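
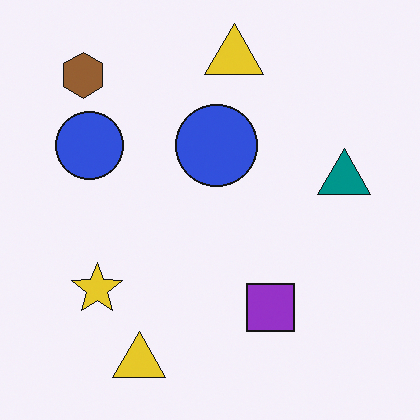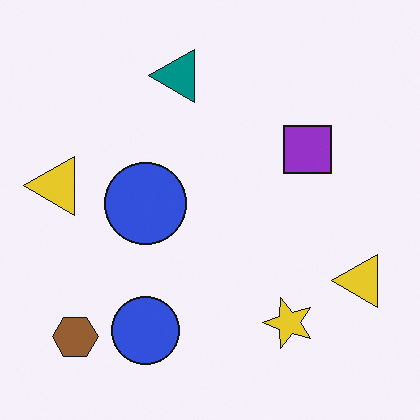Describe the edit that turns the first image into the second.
Rotated 90° counter-clockwise.

The brown hexagon sits in the top-left of the first image and the bottom-left of the second — consistent with a whole-image 90° counter-clockwise rotation.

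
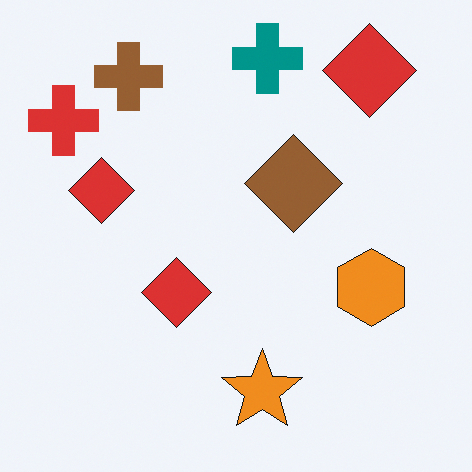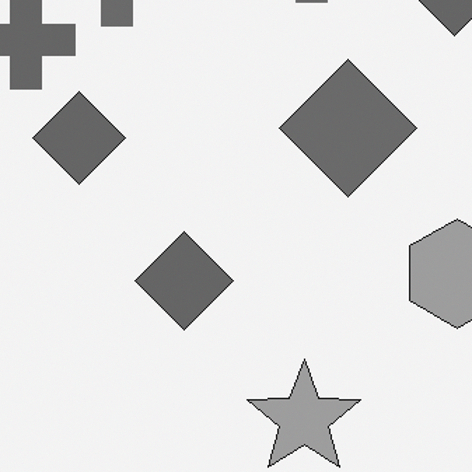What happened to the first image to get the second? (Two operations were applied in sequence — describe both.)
It was cropped to a modestly smaller region and rescaled, then converted to grayscale.

The visible shapes are larger and the field of view is narrower; shapes near the original edges may be partly or wholly outside the frame — a crop-and-rescale. All color is removed — every shape is now a shade of grey.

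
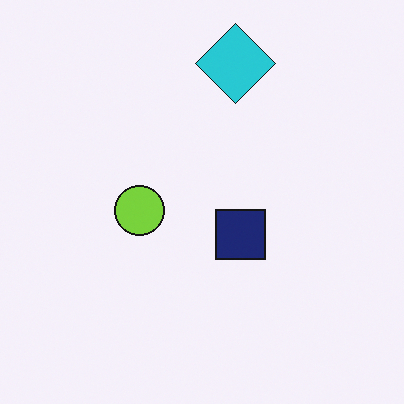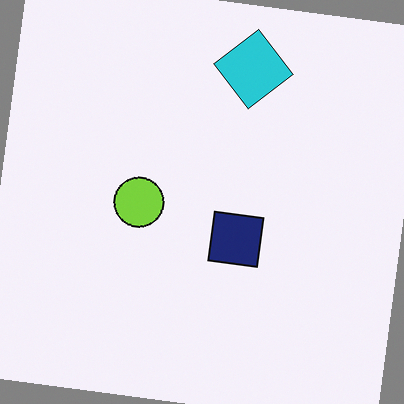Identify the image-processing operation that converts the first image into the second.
The transformation is: rotated clockwise by a small amount.

Every shape is tilted by the same angle and the image corners show triangular fill wedges — a whole-image rotation by a non-right angle.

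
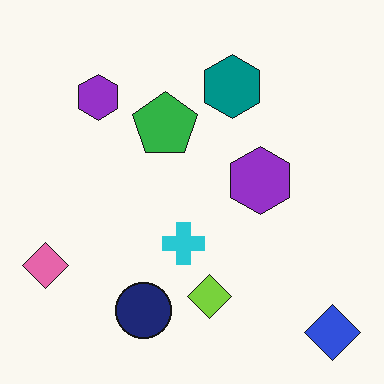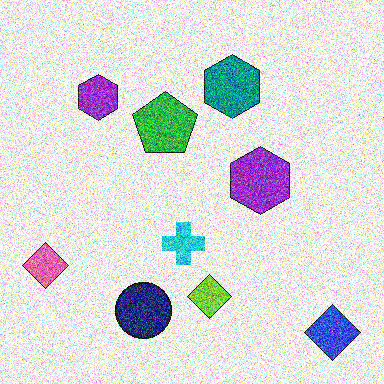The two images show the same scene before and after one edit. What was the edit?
It was degraded with heavy additive noise.

Random speckle covers the whole image, including the flat background.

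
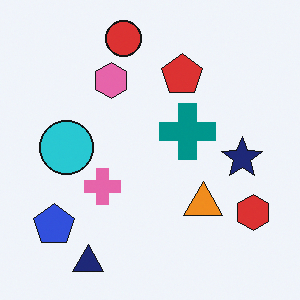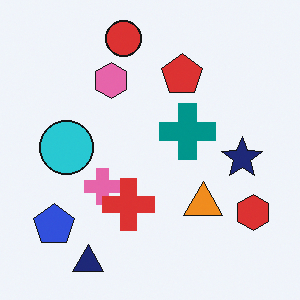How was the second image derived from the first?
This is the original image overlaid with an additional red cross.

A red cross appears in the second image that is absent from the first.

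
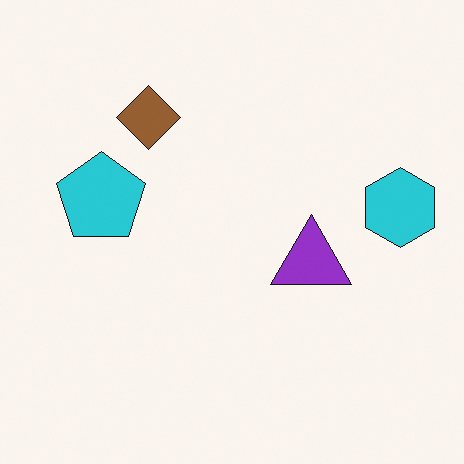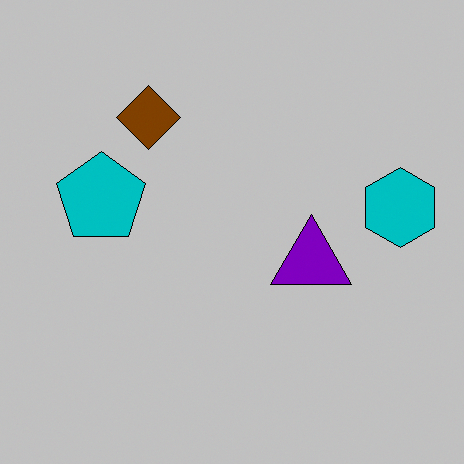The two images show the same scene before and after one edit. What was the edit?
The transformation is: aggressively posterized.

Each flat color has snapped to a coarser quantized level — most visibly, the near-white background has dropped to a flat grey.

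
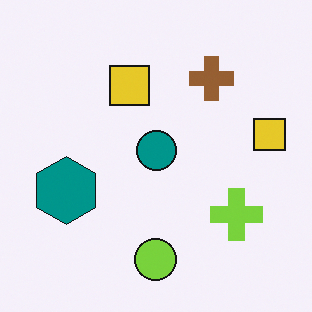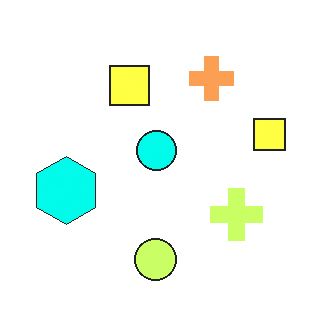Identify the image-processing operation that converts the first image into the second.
It was substantially brightened.

Every pixel — background and shapes alike — is uniformly brightened.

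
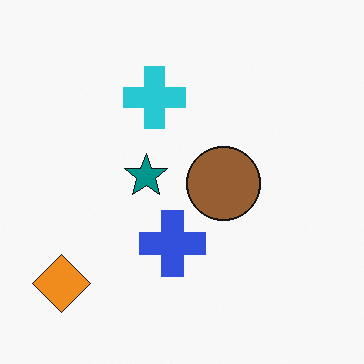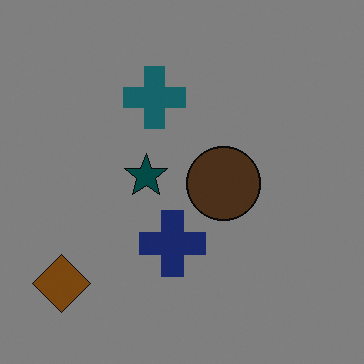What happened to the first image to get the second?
It was darkened a lot.

Every pixel — background and shapes alike — is uniformly darkened.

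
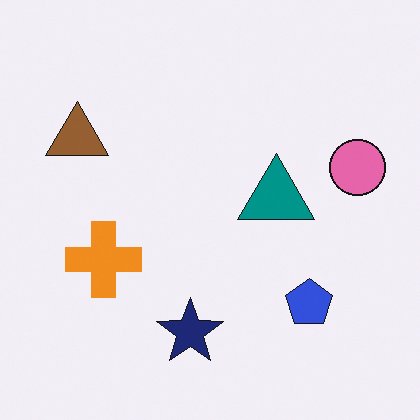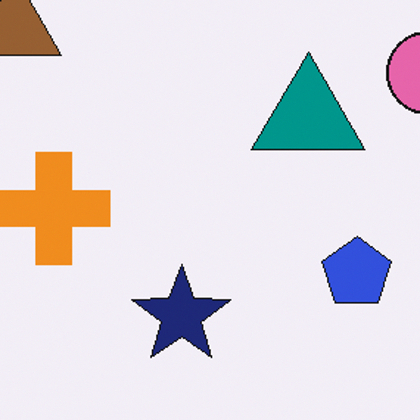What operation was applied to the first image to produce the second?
The second image is the first cropped slightly and scaled back up.

The visible shapes are larger and the field of view is narrower; shapes near the original edges may be partly or wholly outside the frame — a crop-and-rescale.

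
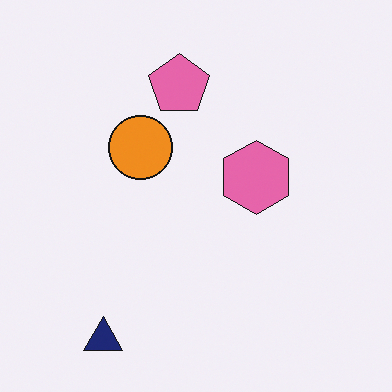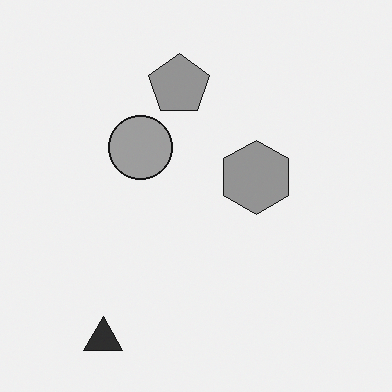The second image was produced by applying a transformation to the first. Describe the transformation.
It was converted to grayscale.

All color is removed — every shape is now a shade of grey.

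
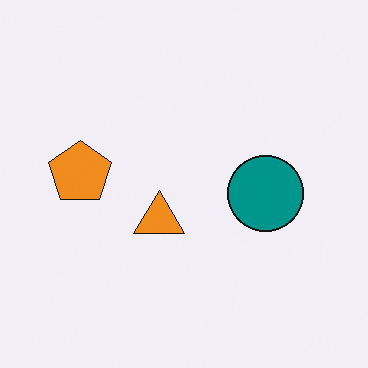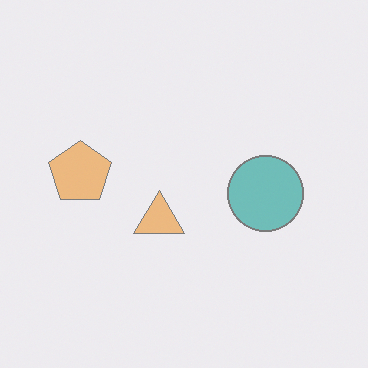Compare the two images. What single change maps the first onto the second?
It was given much lower contrast.

Tones are pushed toward mid-grey across the whole image — a global contrast change.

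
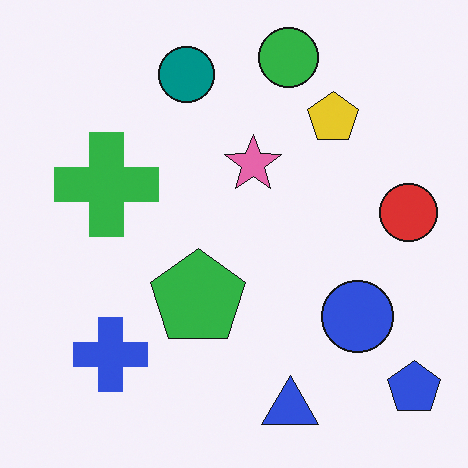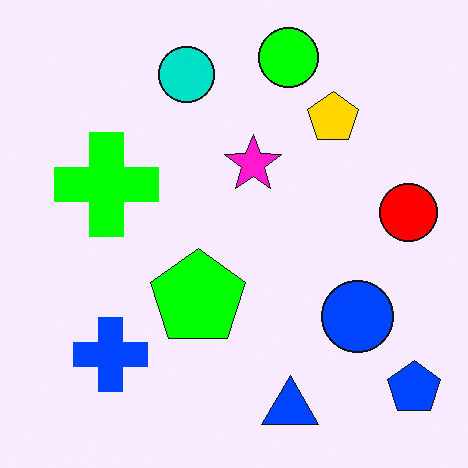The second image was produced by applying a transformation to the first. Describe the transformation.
It was made much more vivid (saturation change).

All colors are more vivid — a global saturation change.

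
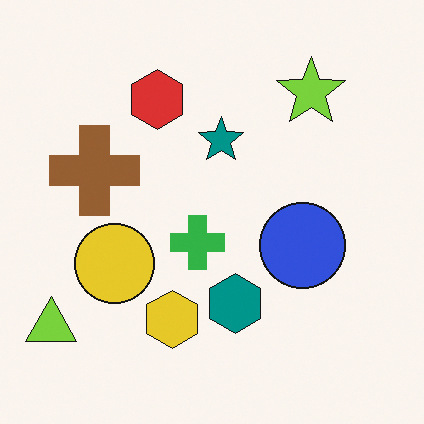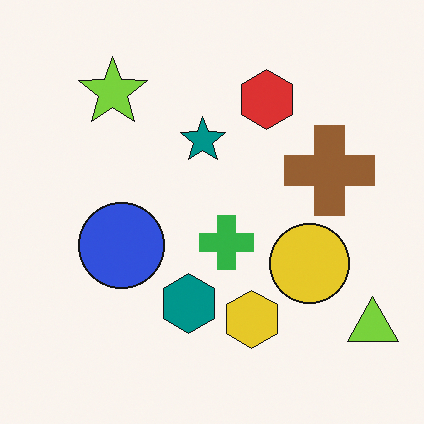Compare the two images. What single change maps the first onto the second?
Flipped horizontally (left ↔ right).

The lime triangle is in the bottom-left of the first image and the bottom-right of the second — shapes on opposite sides of the vertical midline have swapped in a mirror flip.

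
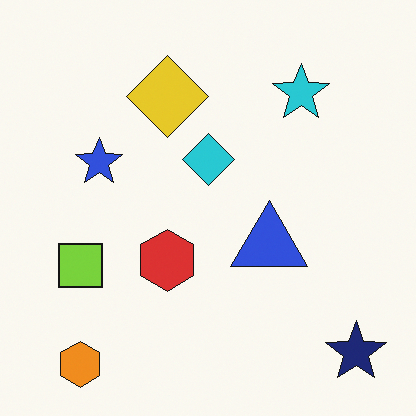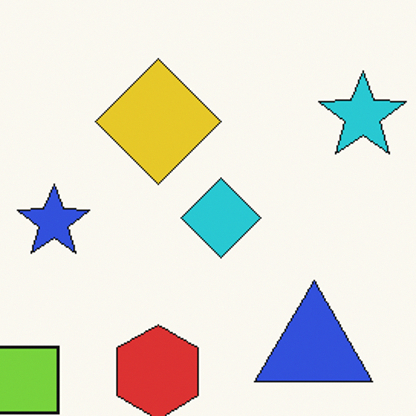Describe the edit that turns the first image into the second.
The transformation is: cropped to a modestly smaller region and rescaled.

The visible shapes are larger and the field of view is narrower; shapes near the original edges may be partly or wholly outside the frame — a crop-and-rescale.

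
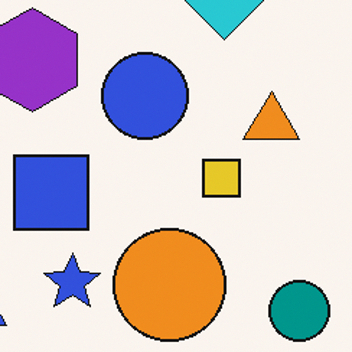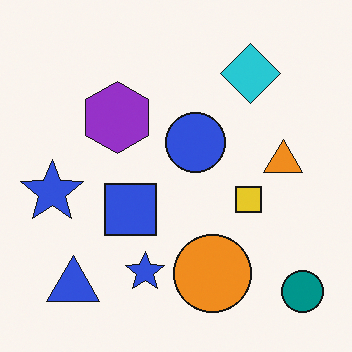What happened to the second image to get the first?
It was cropped slightly and scaled back up.

The visible shapes are larger and the field of view is narrower; shapes near the original edges may be partly or wholly outside the frame — a crop-and-rescale.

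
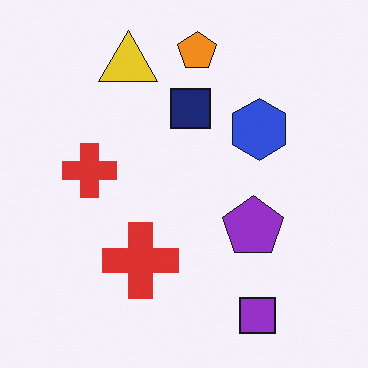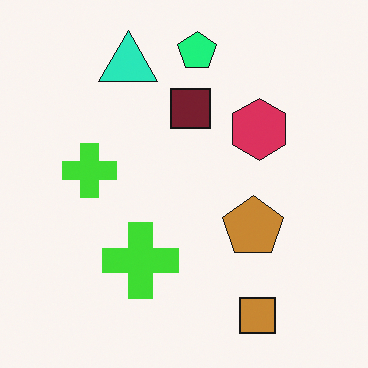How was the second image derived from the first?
It was hue-shifted by a moderate amount.

Every shape's color has rotated by the same amount around the hue wheel — a uniform hue shift.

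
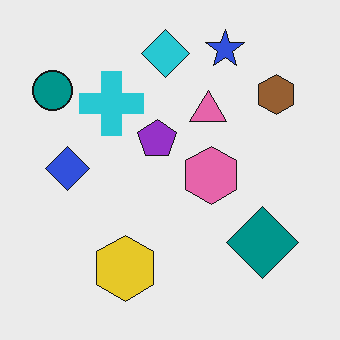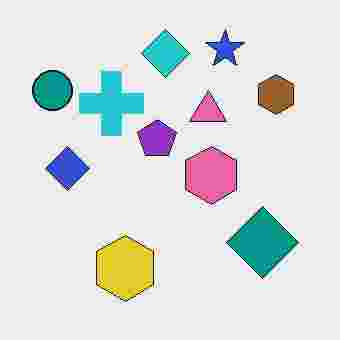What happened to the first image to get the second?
It was degraded with heavy JPEG compression.

Blocky 8×8 compression artifacts appear around shape edges and the flat background shows ringing — characteristic JPEG degradation.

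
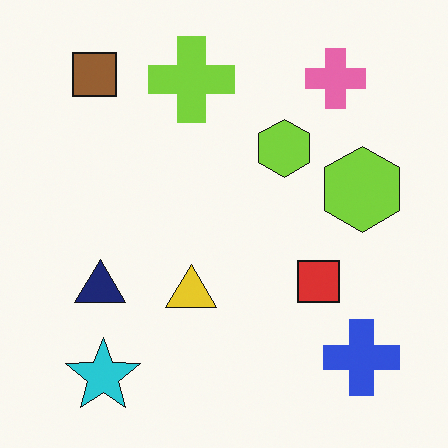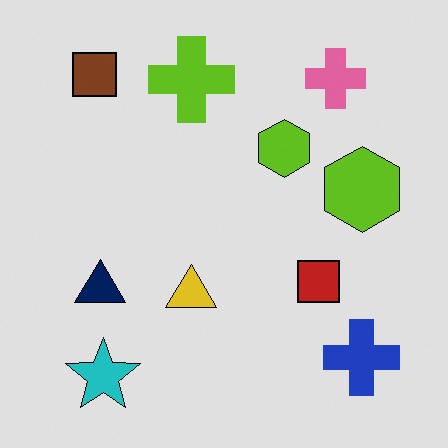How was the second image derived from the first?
It was moderately posterized.

Each flat color has snapped to a coarser quantized level — most visibly, the near-white background has dropped to a flat grey.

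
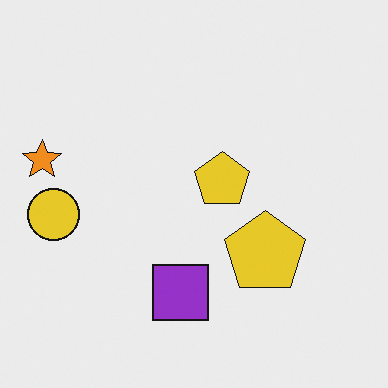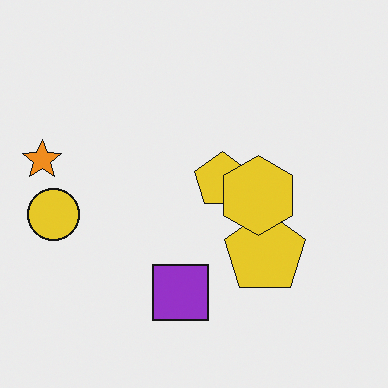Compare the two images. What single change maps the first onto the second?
It was overlaid with an additional yellow hexagon.

A yellow hexagon appears in the second image that is absent from the first.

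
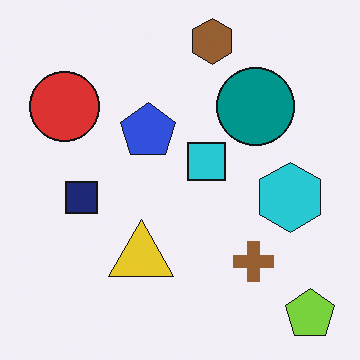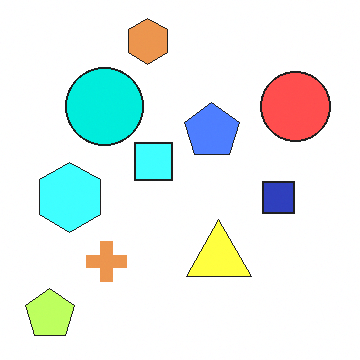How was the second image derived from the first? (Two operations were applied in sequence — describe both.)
It was flipped horizontally (left ↔ right), then brightened a lot.

The lime pentagon is in the bottom-right of the first image and the bottom-left of the second — shapes on opposite sides of the vertical midline have swapped in a mirror flip. Every pixel — background and shapes alike — is uniformly brightened.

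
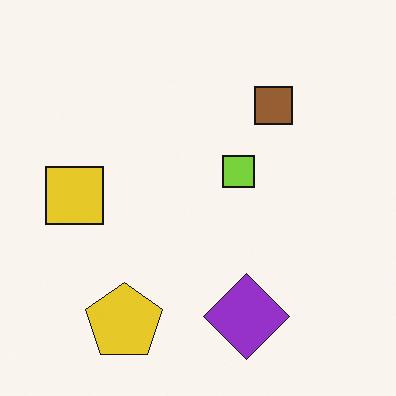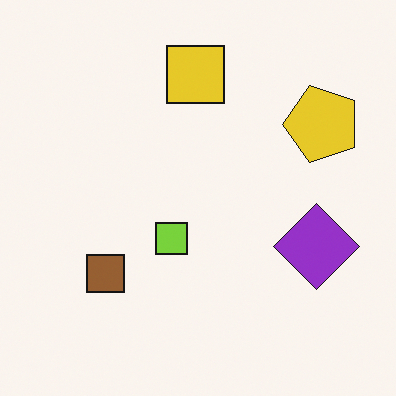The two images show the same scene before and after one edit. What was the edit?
Transposed (reflected across the top-left ↔ bottom-right diagonal).

Shapes have swapped their row and column positions — what was in the top-right is now in the bottom-left — a diagonal reflection.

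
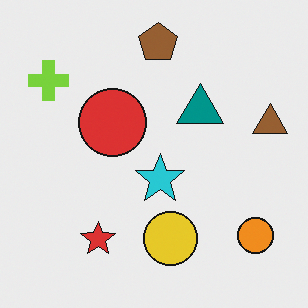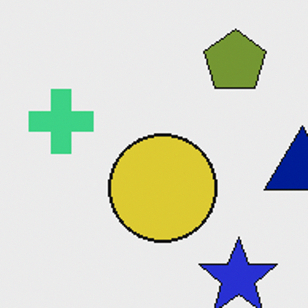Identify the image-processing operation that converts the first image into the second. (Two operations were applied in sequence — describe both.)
Cropped to a modestly smaller region and rescaled, then hue-shifted by a small amount.

The visible shapes are larger and the field of view is narrower; shapes near the original edges may be partly or wholly outside the frame — a crop-and-rescale. Every shape's color has rotated by the same amount around the hue wheel — a uniform hue shift.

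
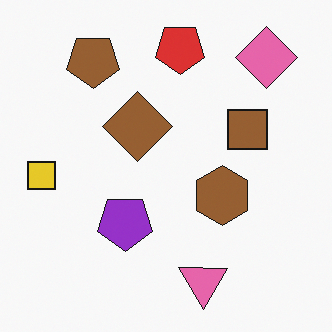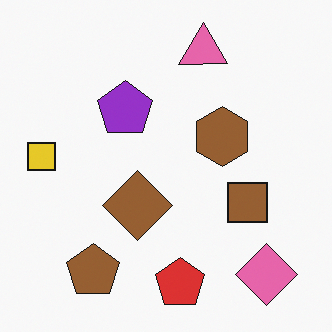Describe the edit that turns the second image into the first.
This is the original image flipped vertically (top ↔ bottom).

The red pentagon is in the bottom of the second image and the top of the first — shapes on opposite sides of the horizontal midline have swapped in a mirror flip.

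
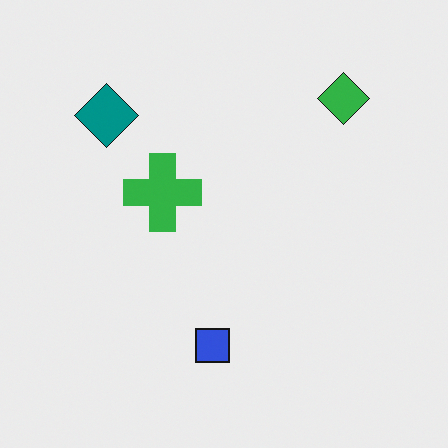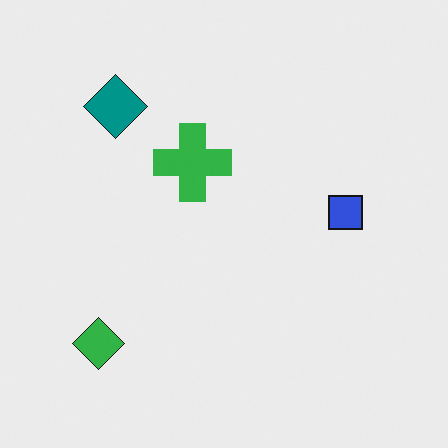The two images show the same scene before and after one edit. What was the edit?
This is the original image transposed (reflected across the top-left ↔ bottom-right diagonal).

Shapes have swapped their row and column positions — what was in the top-right is now in the bottom-left — a diagonal reflection.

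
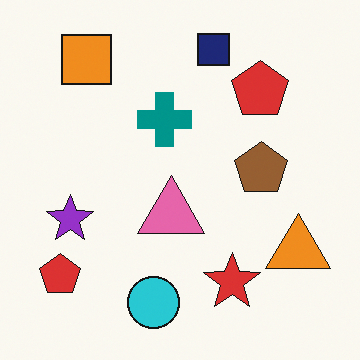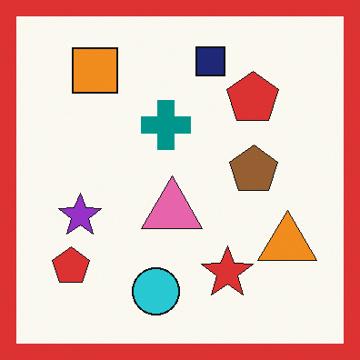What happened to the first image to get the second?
It was framed with a red border.

A solid red frame runs around the edge of the second image, with the content slightly shrunk inside it.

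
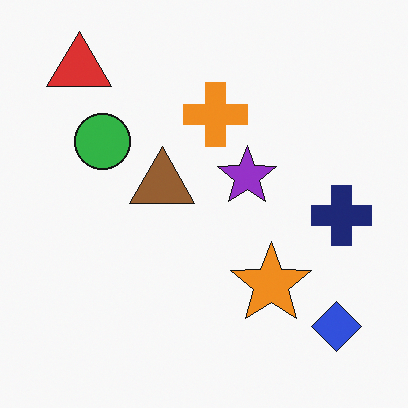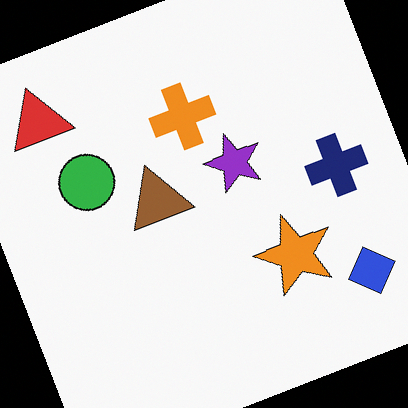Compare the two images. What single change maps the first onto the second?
The image was rotated counter-clockwise by a clearly visible amount.

Every shape is tilted by the same angle and the image corners show triangular fill wedges — a whole-image rotation by a non-right angle.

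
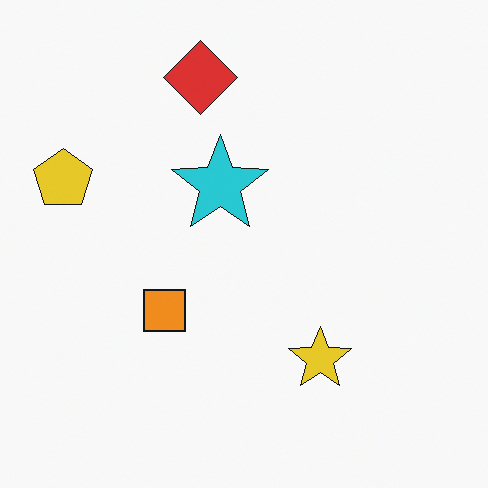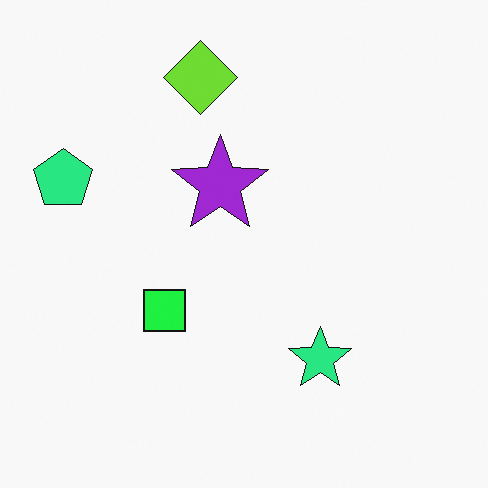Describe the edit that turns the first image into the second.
It was hue-shifted by a moderate amount.

Every shape's color has rotated by the same amount around the hue wheel — a uniform hue shift.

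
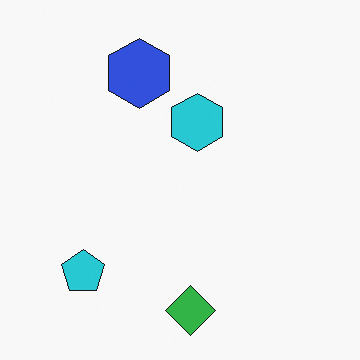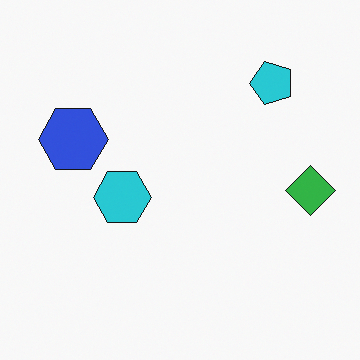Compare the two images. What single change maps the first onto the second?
This is the original image transposed (reflected across the top-left ↔ bottom-right diagonal).

Shapes have swapped their row and column positions — what was in the top-right is now in the bottom-left — a diagonal reflection.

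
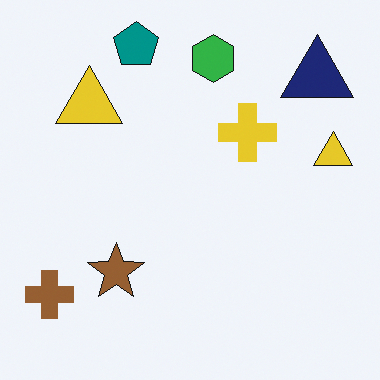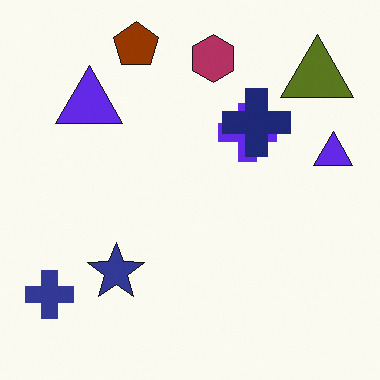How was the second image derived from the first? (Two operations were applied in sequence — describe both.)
It was hue-shifted through roughly half the color wheel, then overlaid with an additional navy cross.

Every shape's color has rotated by the same amount around the hue wheel — a uniform hue shift. A navy cross appears in the second image that is absent from the first.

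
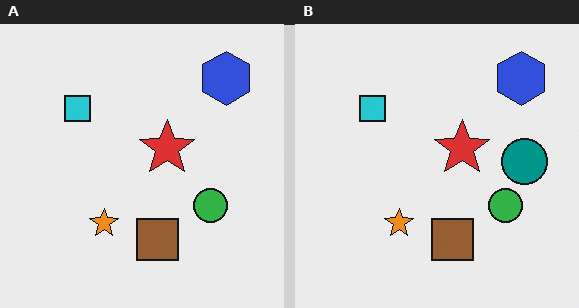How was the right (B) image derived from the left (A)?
Overlaid with an additional teal circle.

A teal circle appears in the right (B) image that is absent from the left (A).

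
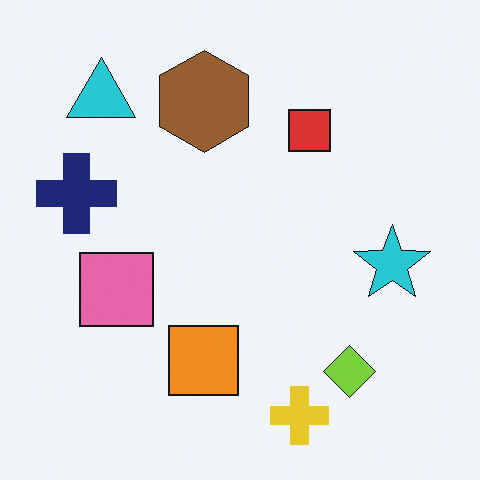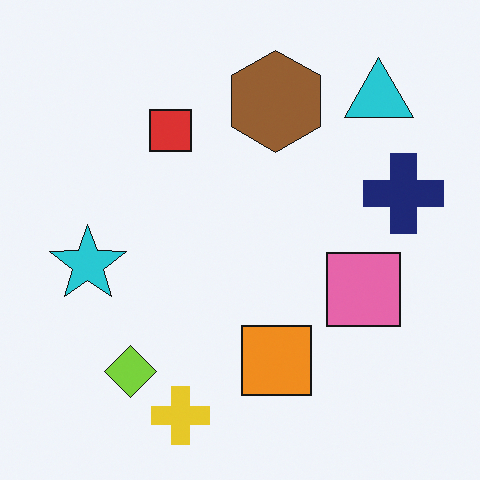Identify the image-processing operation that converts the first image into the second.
The second image is the first flipped horizontally (left ↔ right).

The navy cross is in the left of the first image and the right of the second — shapes on opposite sides of the vertical midline have swapped in a mirror flip.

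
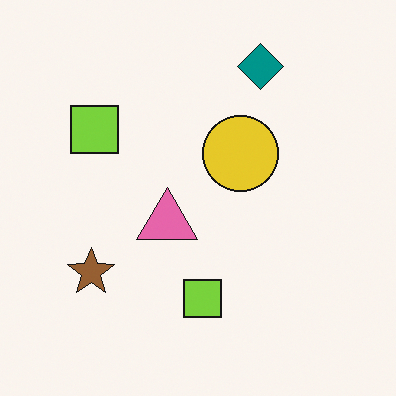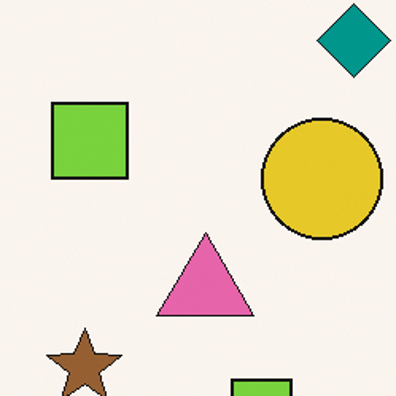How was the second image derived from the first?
Cropped to a modestly smaller region and rescaled.

The visible shapes are larger and the field of view is narrower; shapes near the original edges may be partly or wholly outside the frame — a crop-and-rescale.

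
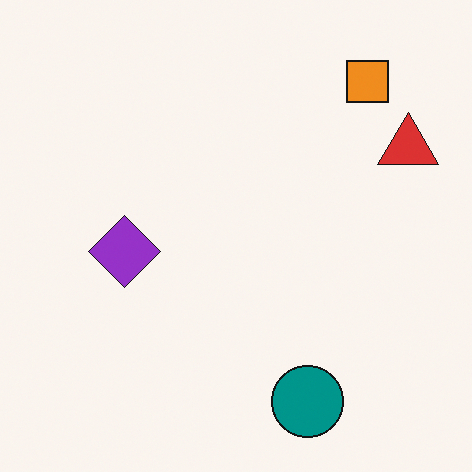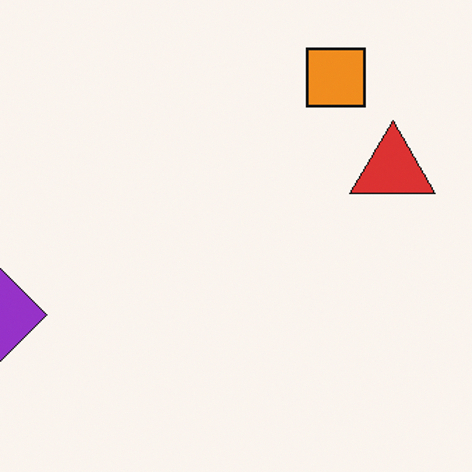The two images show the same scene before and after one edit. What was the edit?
The second image is the first cropped slightly and scaled back up.

The visible shapes are larger and the field of view is narrower; shapes near the original edges may be partly or wholly outside the frame — a crop-and-rescale.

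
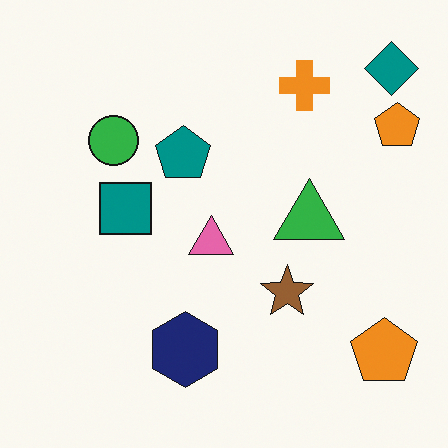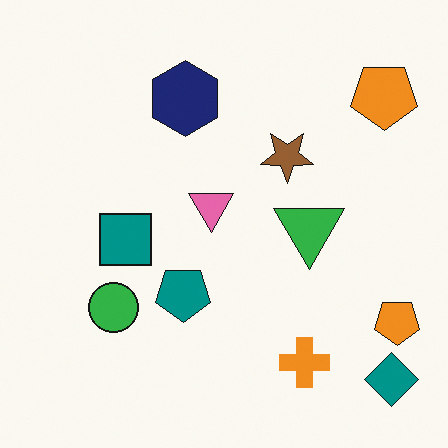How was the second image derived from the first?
It was flipped vertically (top ↔ bottom).

The teal diamond is in the top-right of the first image and the bottom-right of the second — shapes on opposite sides of the horizontal midline have swapped in a mirror flip.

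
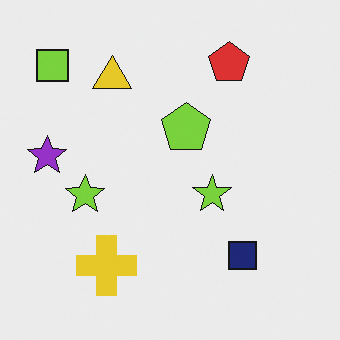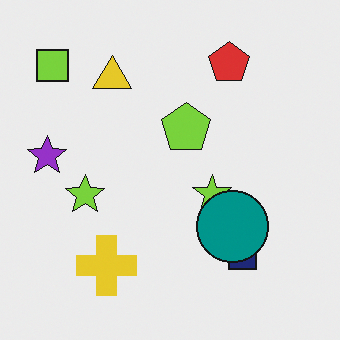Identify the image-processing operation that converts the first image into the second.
Overlaid with an additional teal circle.

A teal circle appears in the second image that is absent from the first.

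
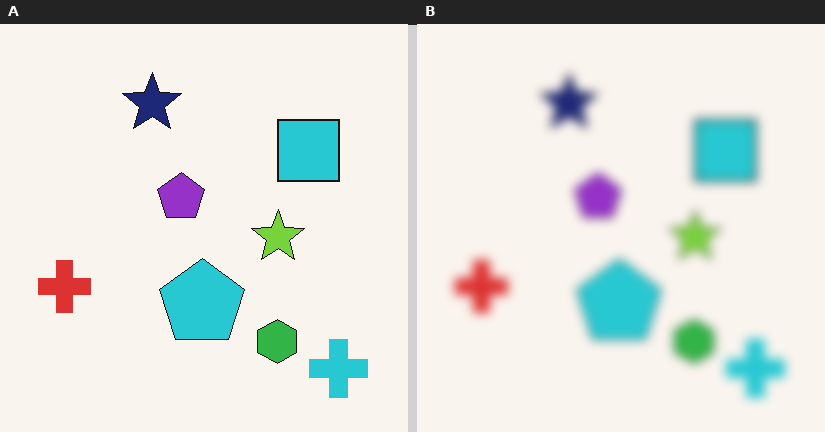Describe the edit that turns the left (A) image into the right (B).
The transformation is: strongly gaussian-blurred.

Shape edges and outlines are uniformly softened across the whole image.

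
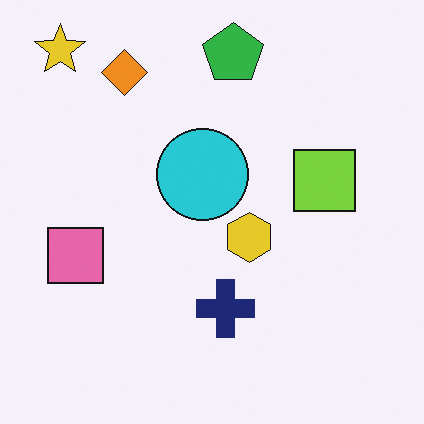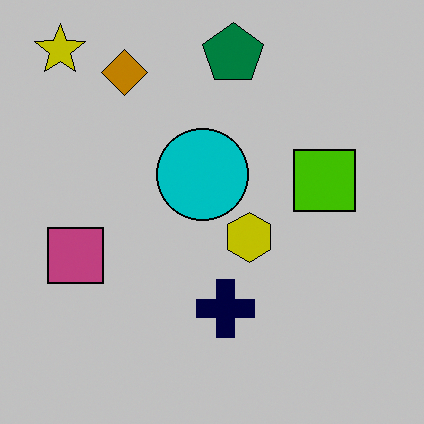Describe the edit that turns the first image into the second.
This is the original image aggressively posterized.

Each flat color has snapped to a coarser quantized level — most visibly, the near-white background has dropped to a flat grey.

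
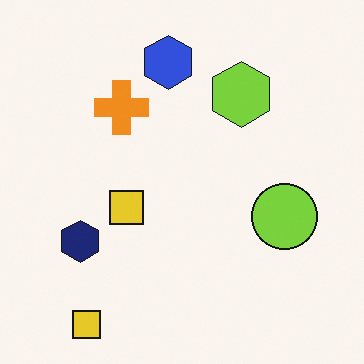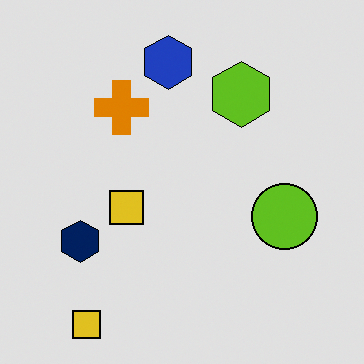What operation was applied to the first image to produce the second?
This is the original image posterized to a reduced palette.

Each flat color has snapped to a coarser quantized level — most visibly, the near-white background has dropped to a flat grey.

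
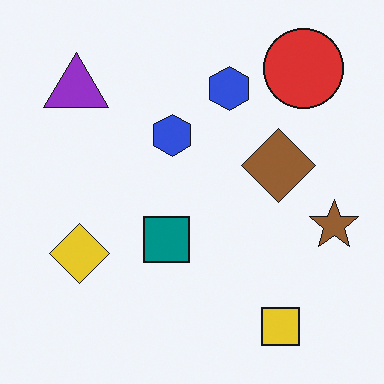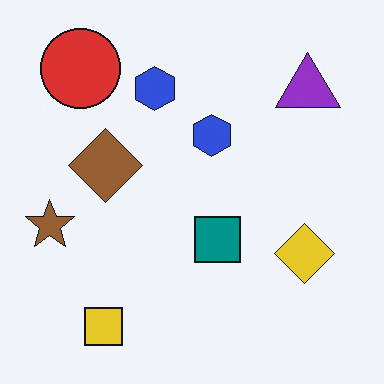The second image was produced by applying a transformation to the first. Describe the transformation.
The second image is the first flipped horizontally (left ↔ right).

The brown star is in the right of the first image and the left of the second — shapes on opposite sides of the vertical midline have swapped in a mirror flip.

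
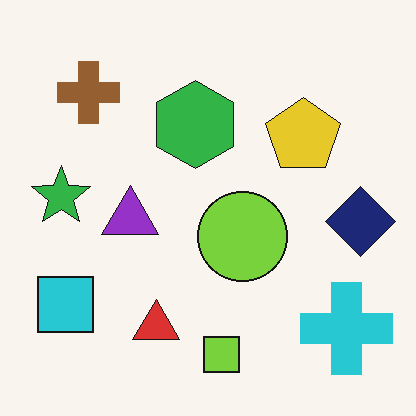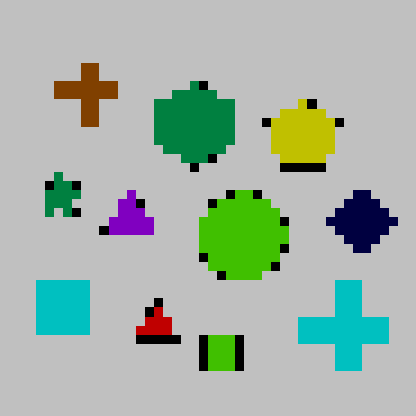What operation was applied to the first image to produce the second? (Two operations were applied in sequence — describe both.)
Heavily posterized to just a handful of flat colors, then heavily pixelated into large blocks.

Each flat color has snapped to a coarser quantized level — most visibly, the near-white background has dropped to a flat grey. Shapes are reduced to large square blocks; fine edges and outlines are lost — a downscale-then-upscale (mosaic) effect.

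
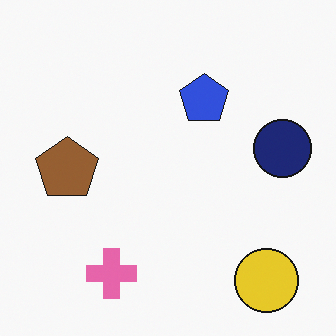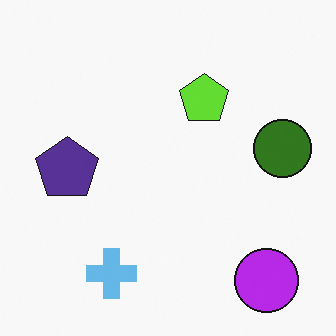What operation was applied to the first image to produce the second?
The second image is the first hue-shifted through roughly half the color wheel.

Every shape's color has rotated by the same amount around the hue wheel — a uniform hue shift.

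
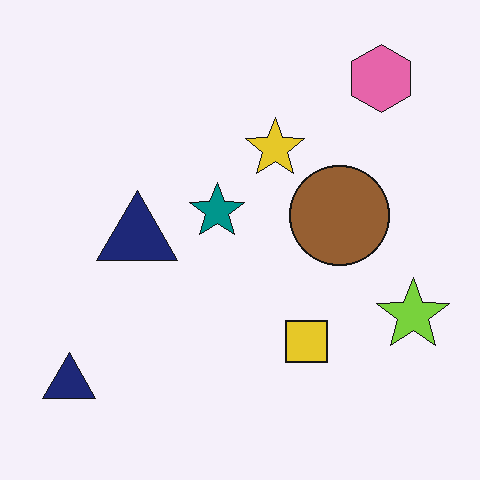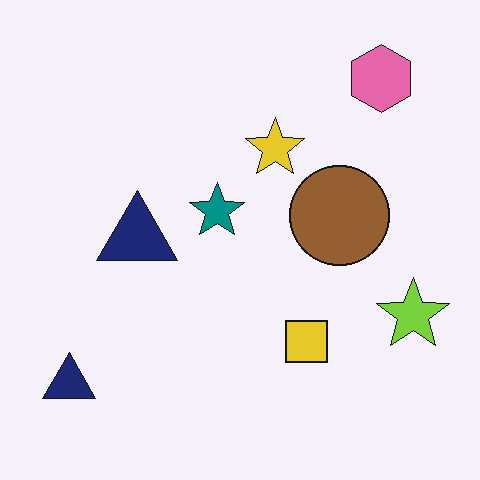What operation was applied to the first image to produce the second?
It was JPEG-compressed with visible artifacts.

Blocky 8×8 compression artifacts appear around shape edges and the flat background shows ringing — characteristic JPEG degradation.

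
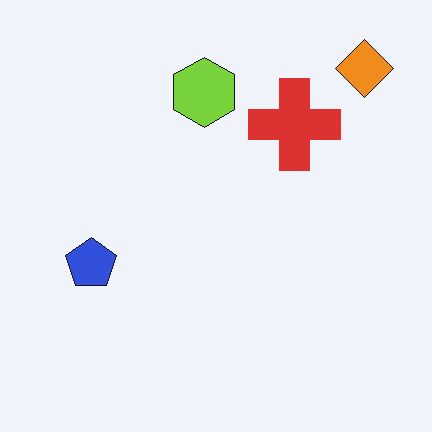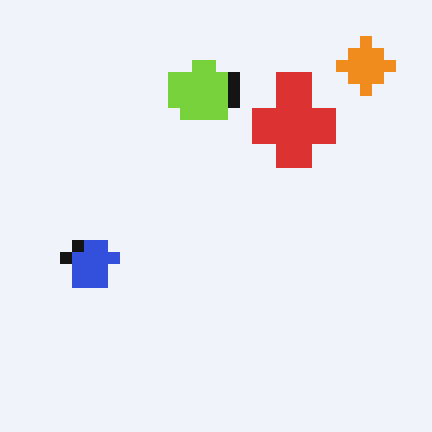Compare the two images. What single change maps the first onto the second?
The image was heavily pixelated into large blocks.

Shapes are reduced to large square blocks; fine edges and outlines are lost — a downscale-then-upscale (mosaic) effect.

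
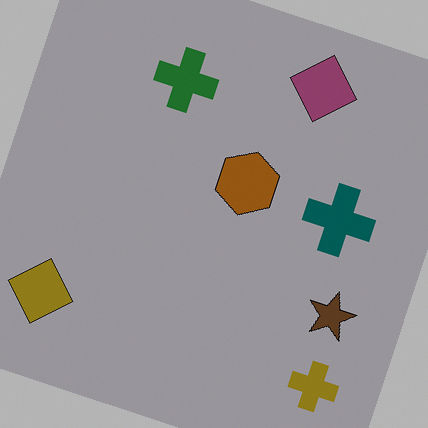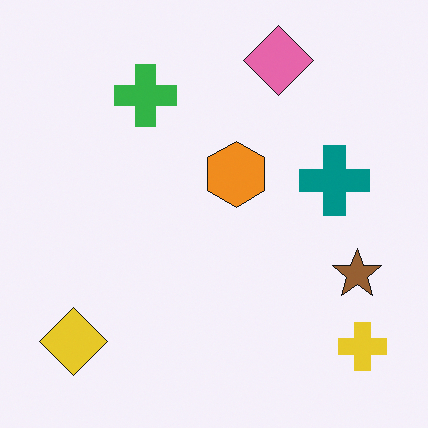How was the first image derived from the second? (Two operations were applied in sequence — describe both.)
Noticeably darkened, then rotated clockwise by a clearly visible amount.

Every pixel — background and shapes alike — is uniformly darkened. Every shape is tilted by the same angle and the image corners show triangular fill wedges — a whole-image rotation by a non-right angle.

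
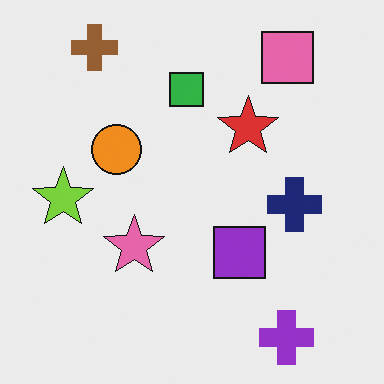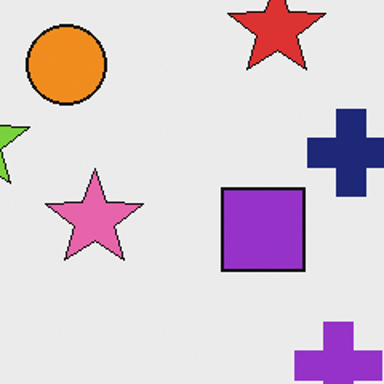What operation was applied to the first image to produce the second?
It was cropped slightly and scaled back up.

The visible shapes are larger and the field of view is narrower; shapes near the original edges may be partly or wholly outside the frame — a crop-and-rescale.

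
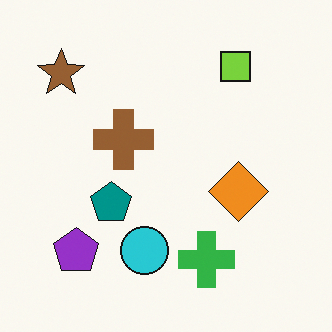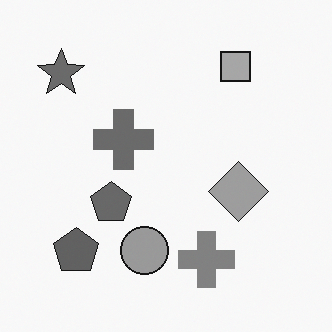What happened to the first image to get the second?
The second image is the first converted to grayscale.

All color is removed — every shape is now a shade of grey.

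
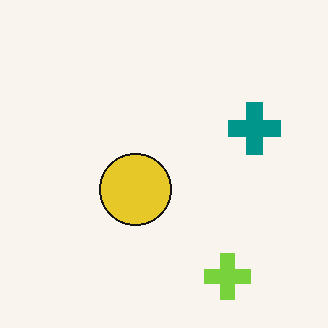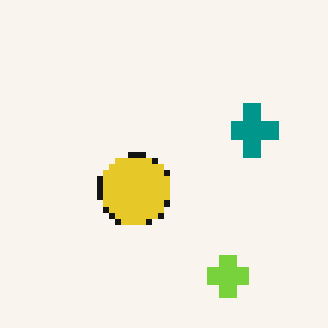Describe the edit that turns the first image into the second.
The image was pixelated into visible square blocks.

Shapes are reduced to large square blocks; fine edges and outlines are lost — a downscale-then-upscale (mosaic) effect.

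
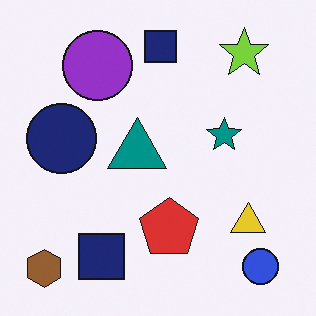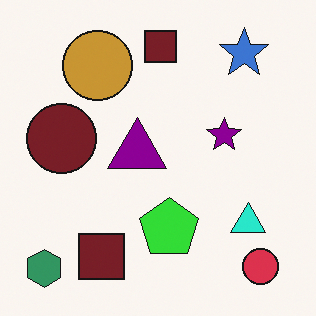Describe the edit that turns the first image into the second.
The transformation is: hue-shifted by a moderate amount.

Every shape's color has rotated by the same amount around the hue wheel — a uniform hue shift.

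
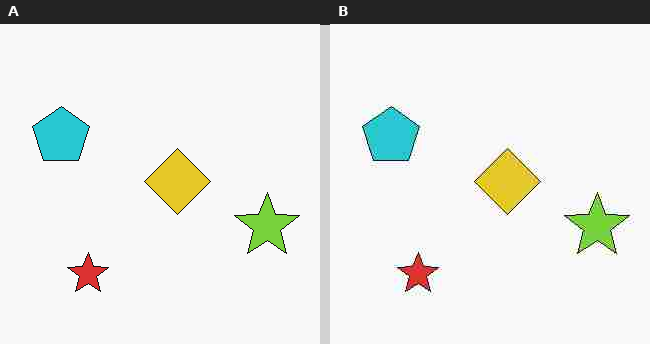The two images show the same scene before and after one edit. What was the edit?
The transformation is: degraded with heavy JPEG compression.

Blocky 8×8 compression artifacts appear around shape edges and the flat background shows ringing — characteristic JPEG degradation.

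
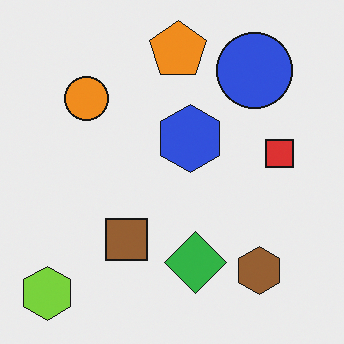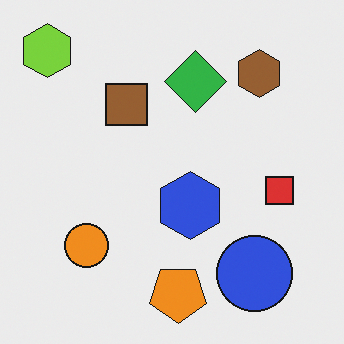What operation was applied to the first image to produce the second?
It was flipped vertically (top ↔ bottom).

The orange pentagon is in the top of the first image and the bottom of the second — shapes on opposite sides of the horizontal midline have swapped in a mirror flip.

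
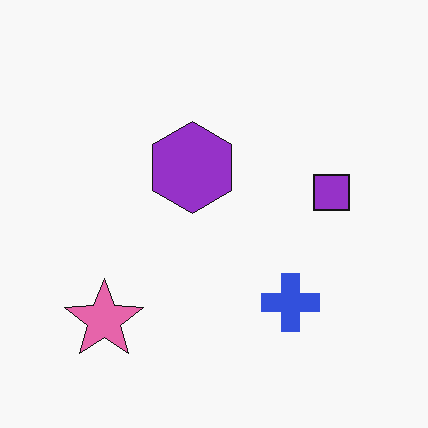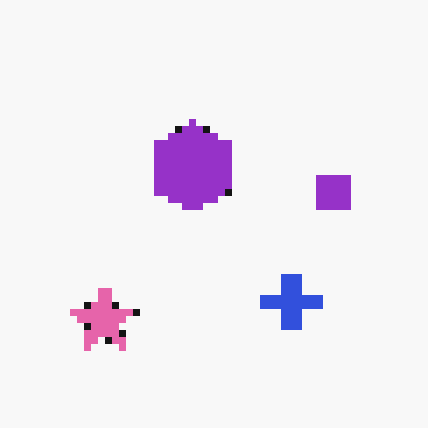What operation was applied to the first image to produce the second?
The second image is the first pixelated into visible square blocks.

Shapes are reduced to large square blocks; fine edges and outlines are lost — a downscale-then-upscale (mosaic) effect.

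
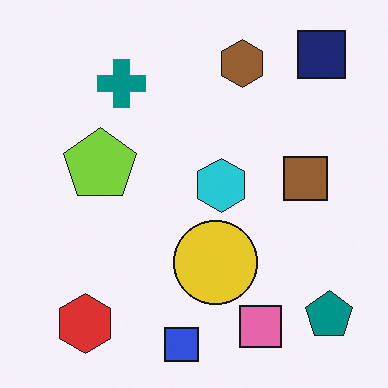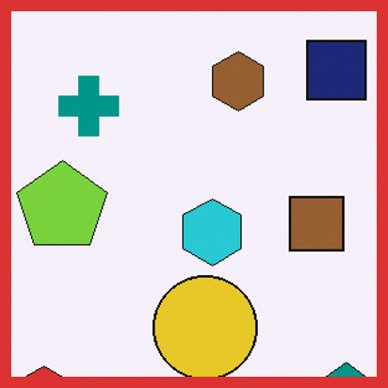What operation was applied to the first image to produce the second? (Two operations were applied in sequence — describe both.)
It was cropped to a modestly smaller region and rescaled, then framed with a red border.

The visible shapes are larger and the field of view is narrower; shapes near the original edges may be partly or wholly outside the frame — a crop-and-rescale. A solid red frame runs around the edge of the second image, with the content slightly shrunk inside it.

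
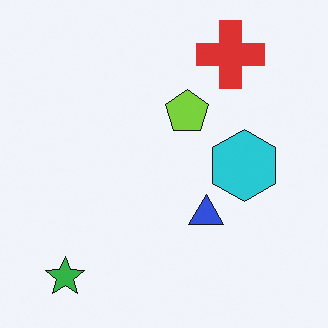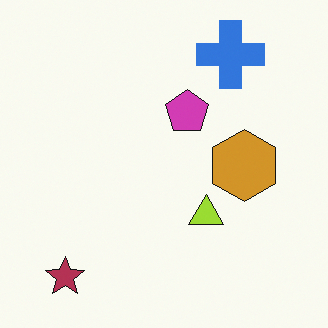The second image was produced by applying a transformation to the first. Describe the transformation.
The image was hue-shifted by a large amount.

Every shape's color has rotated by the same amount around the hue wheel — a uniform hue shift.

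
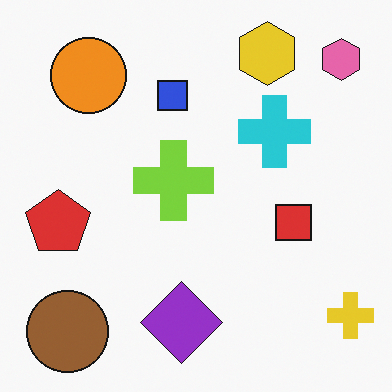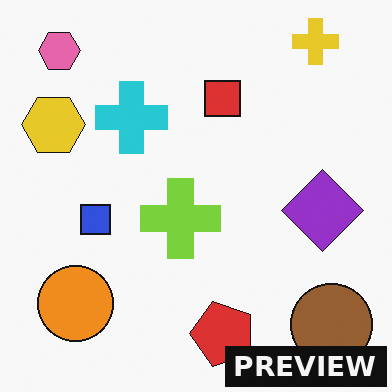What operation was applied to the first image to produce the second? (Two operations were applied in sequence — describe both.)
The image was rotated 90° counter-clockwise, then watermarked with the text "PREVIEW" in the lower-right corner.

The pink hexagon sits in the top-right of the first image and the top-left of the second — consistent with a whole-image 90° counter-clockwise rotation. A dark label reading "PREVIEW" appears in the lower-right corner.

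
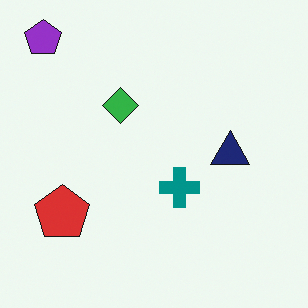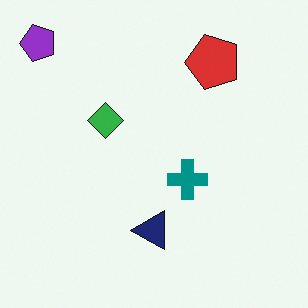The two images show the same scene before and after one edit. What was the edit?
The second image is the first transposed (reflected across the top-left ↔ bottom-right diagonal).

Shapes have swapped their row and column positions — what was in the top-right is now in the bottom-left — a diagonal reflection.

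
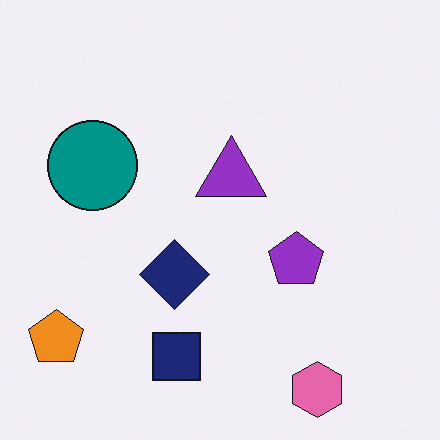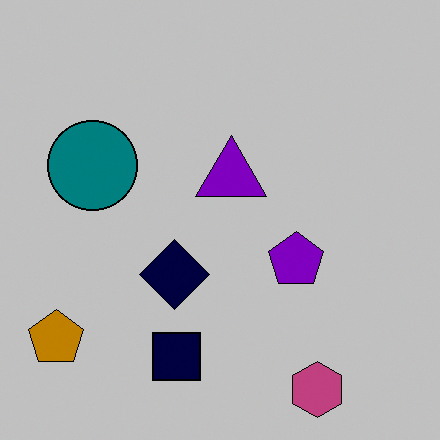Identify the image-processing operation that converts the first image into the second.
The image was aggressively posterized.

Each flat color has snapped to a coarser quantized level — most visibly, the near-white background has dropped to a flat grey.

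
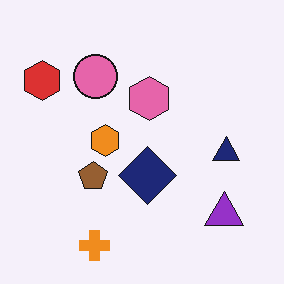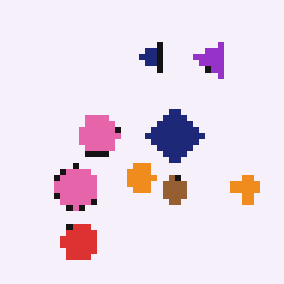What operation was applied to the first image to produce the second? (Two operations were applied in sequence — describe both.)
The transformation is: rotated 90° counter-clockwise, then pixelated into visible square blocks.

The red hexagon sits in the top-left of the first image and the bottom-left of the second — consistent with a whole-image 90° counter-clockwise rotation. Shapes are reduced to large square blocks; fine edges and outlines are lost — a downscale-then-upscale (mosaic) effect.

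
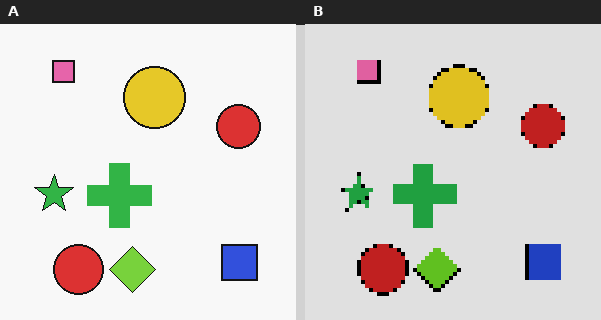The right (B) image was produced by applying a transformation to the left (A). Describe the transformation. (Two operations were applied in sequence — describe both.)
The transformation is: moderately posterized, then lightly pixelated (a mild mosaic effect).

Each flat color has snapped to a coarser quantized level — most visibly, the near-white background has dropped to a flat grey. Shapes are reduced to large square blocks; fine edges and outlines are lost — a downscale-then-upscale (mosaic) effect.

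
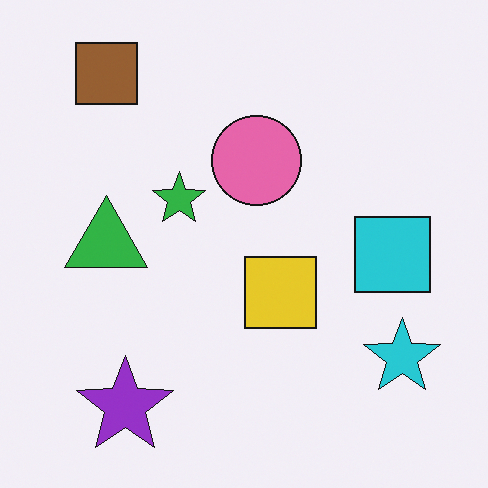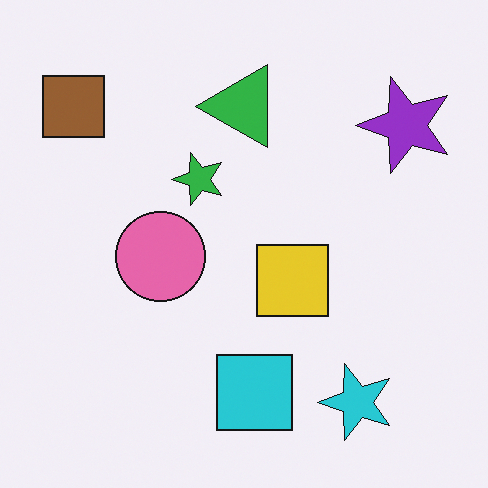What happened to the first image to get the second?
The image was transposed (reflected across the top-left ↔ bottom-right diagonal).

Shapes have swapped their row and column positions — what was in the top-right is now in the bottom-left — a diagonal reflection.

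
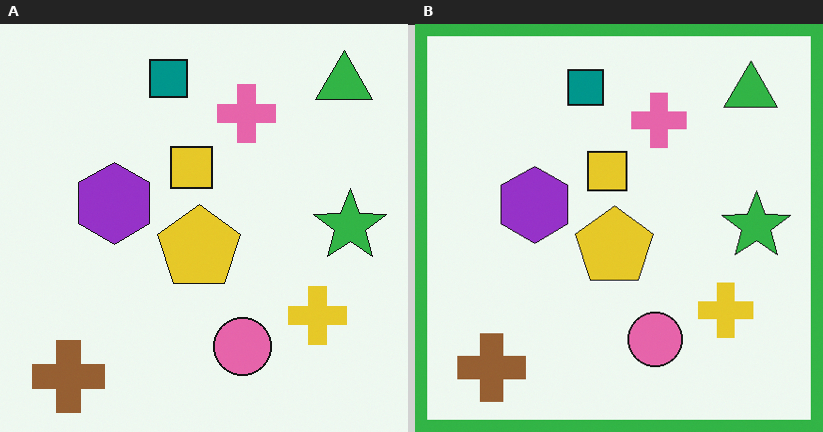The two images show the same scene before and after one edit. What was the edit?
The right (B) image is the left (A) framed with a green border.

A solid green frame runs around the edge of the right (B) image, with the content slightly shrunk inside it.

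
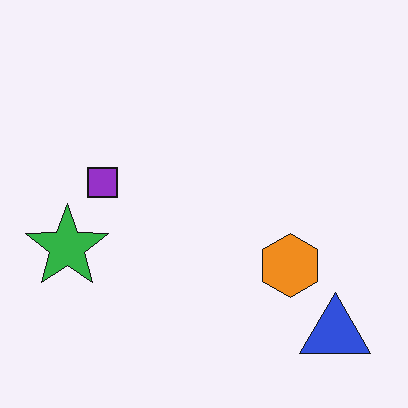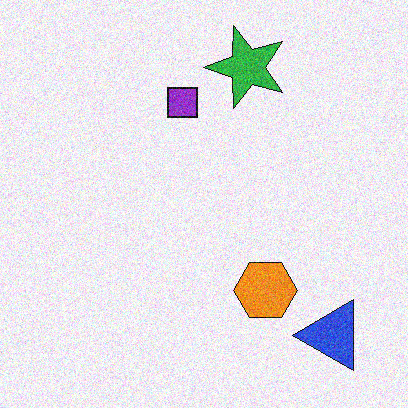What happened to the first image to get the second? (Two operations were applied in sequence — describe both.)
It was degraded with visible gaussian noise, then transposed (reflected across the top-left ↔ bottom-right diagonal).

Random speckle covers the whole image, including the flat background. Shapes have swapped their row and column positions — what was in the top-right is now in the bottom-left — a diagonal reflection.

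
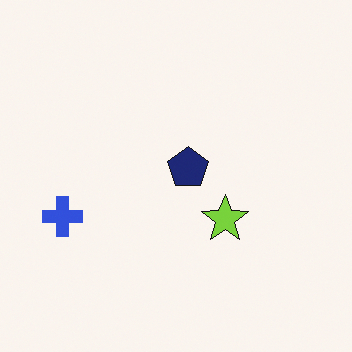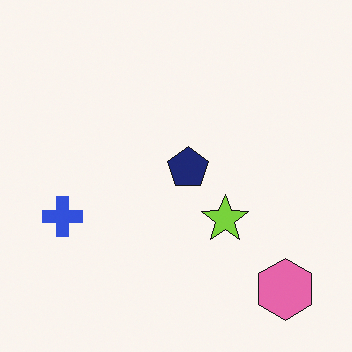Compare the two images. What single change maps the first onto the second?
The second image is the first overlaid with an additional pink hexagon.

A pink hexagon appears in the second image that is absent from the first.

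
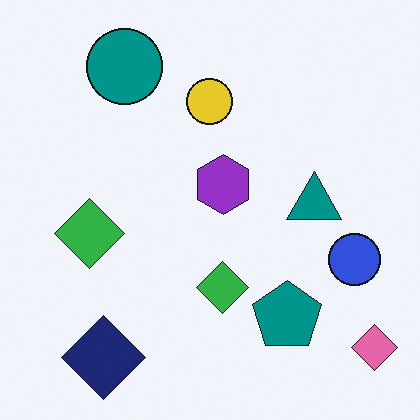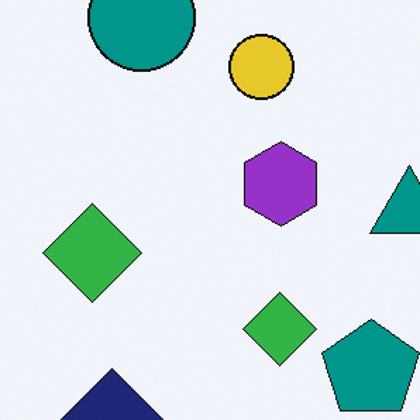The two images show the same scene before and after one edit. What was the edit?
Cropped to a modestly smaller region and rescaled.

The visible shapes are larger and the field of view is narrower; shapes near the original edges may be partly or wholly outside the frame — a crop-and-rescale.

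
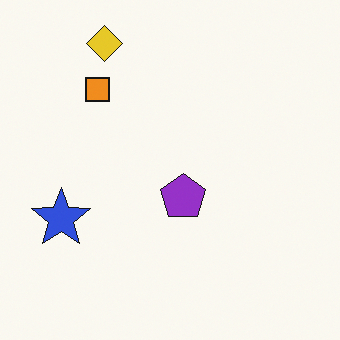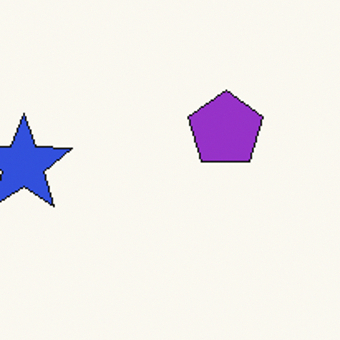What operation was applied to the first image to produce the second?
The image was cropped tightly and scaled back up.

The visible shapes are larger and the field of view is narrower; shapes near the original edges may be partly or wholly outside the frame — a crop-and-rescale.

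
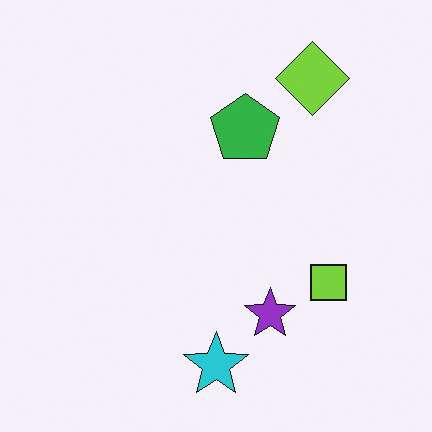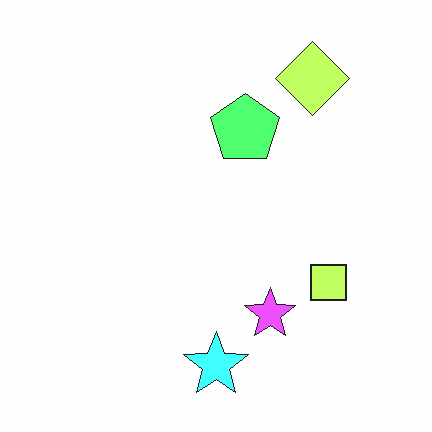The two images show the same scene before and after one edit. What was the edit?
This is the original image brightened a lot.

Every pixel — background and shapes alike — is uniformly brightened.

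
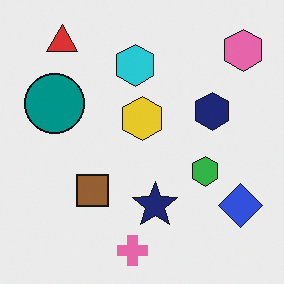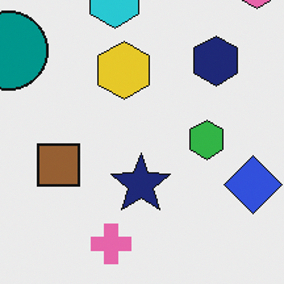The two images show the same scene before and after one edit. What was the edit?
This is the original image cropped slightly and scaled back up.

The visible shapes are larger and the field of view is narrower; shapes near the original edges may be partly or wholly outside the frame — a crop-and-rescale.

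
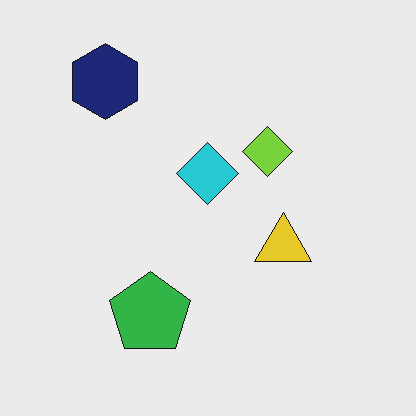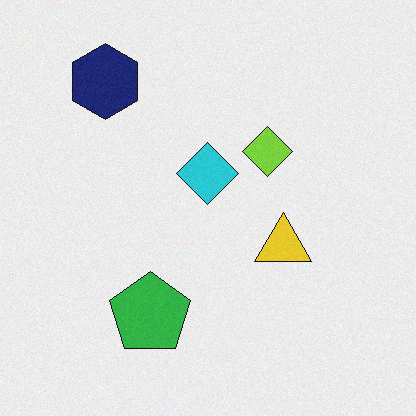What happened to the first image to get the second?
The second image is the first degraded with light additive noise.

Random speckle covers the whole image, including the flat background.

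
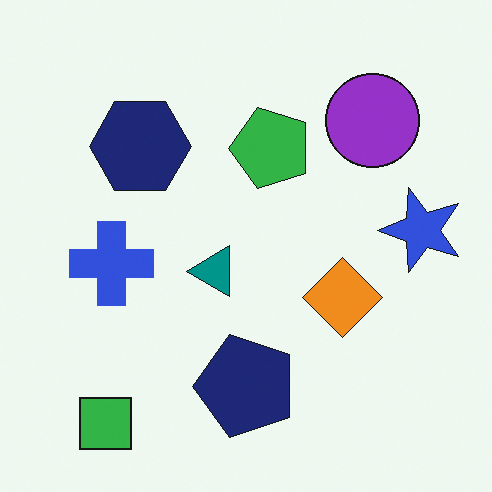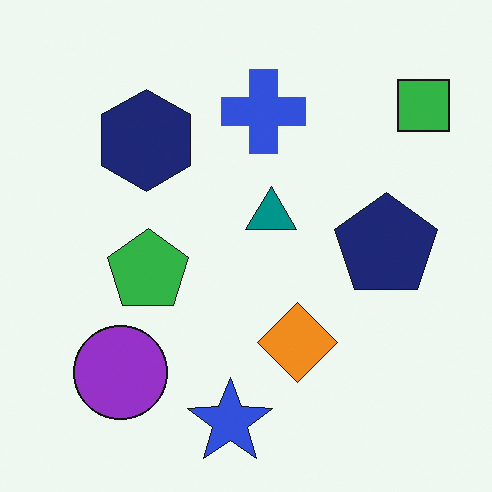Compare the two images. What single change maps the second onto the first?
This is the original image transposed (reflected across the top-left ↔ bottom-right diagonal).

Shapes have swapped their row and column positions — what was in the top-right is now in the bottom-left — a diagonal reflection.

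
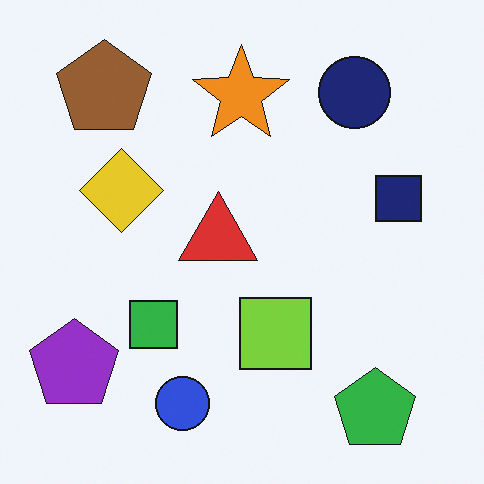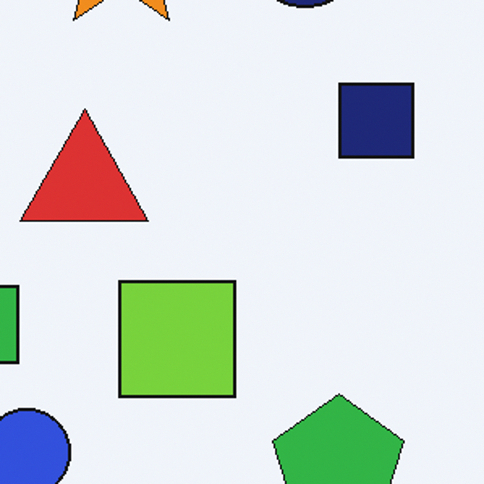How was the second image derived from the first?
The second image is the first cropped to a noticeably smaller region and rescaled.

The visible shapes are larger and the field of view is narrower; shapes near the original edges may be partly or wholly outside the frame — a crop-and-rescale.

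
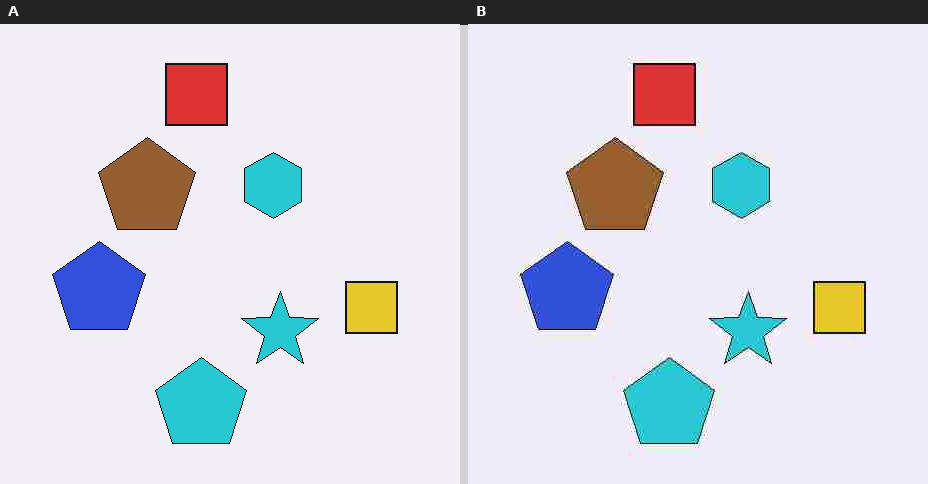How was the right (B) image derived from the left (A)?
The image was heavily JPEG-compressed with obvious blocking artifacts.

Blocky 8×8 compression artifacts appear around shape edges and the flat background shows ringing — characteristic JPEG degradation.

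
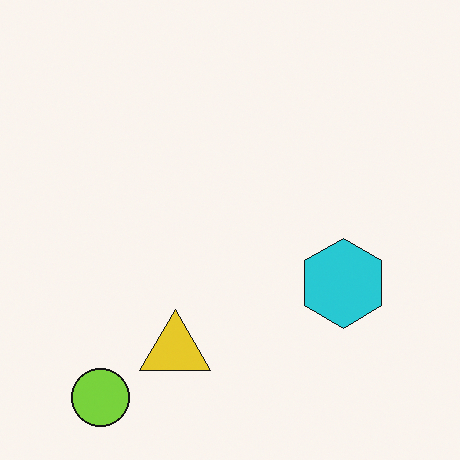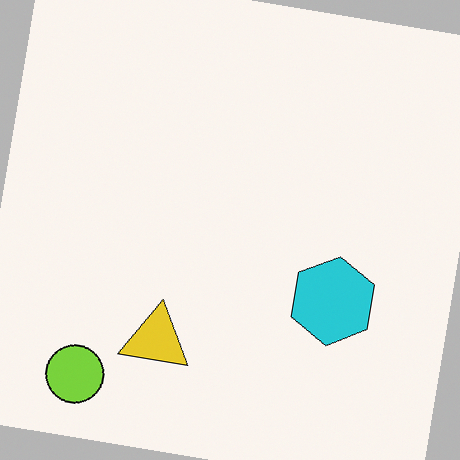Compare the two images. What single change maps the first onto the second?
The second image is the first rotated clockwise by a small amount.

Every shape is tilted by the same angle and the image corners show triangular fill wedges — a whole-image rotation by a non-right angle.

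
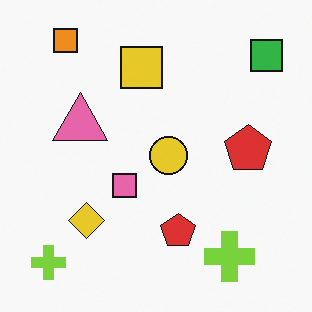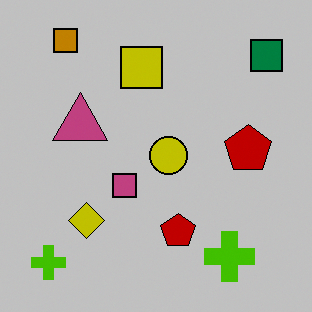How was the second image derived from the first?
The image was heavily posterized to just a handful of flat colors.

Each flat color has snapped to a coarser quantized level — most visibly, the near-white background has dropped to a flat grey.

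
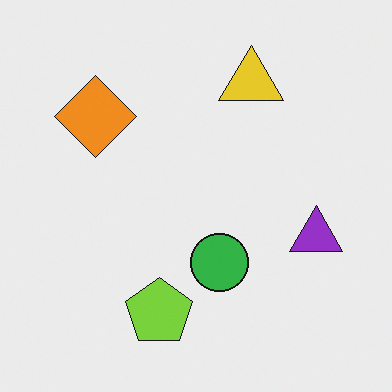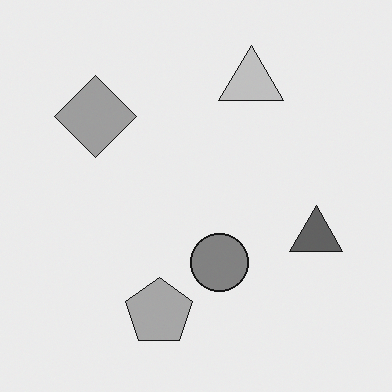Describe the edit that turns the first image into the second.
It was converted to grayscale.

All color is removed — every shape is now a shade of grey.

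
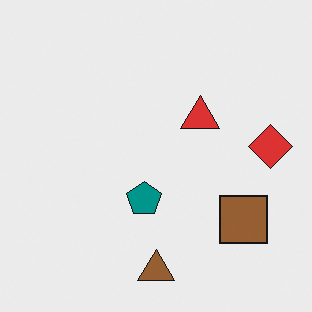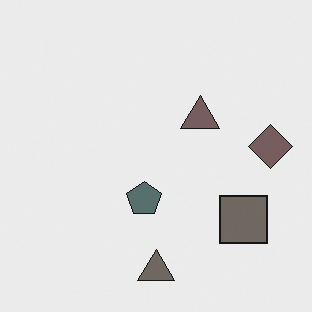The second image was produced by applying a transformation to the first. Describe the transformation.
This is the original image made much more muted (saturation change).

All colors are more muted and greyish — a global saturation change.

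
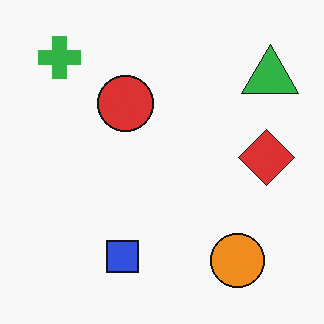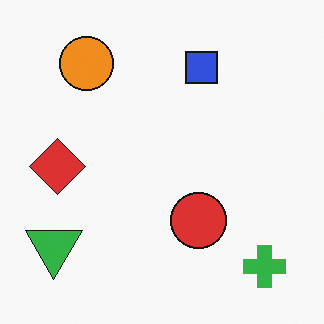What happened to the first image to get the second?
The transformation is: rotated 180°.

The green cross sits in the top-left of the first image and the bottom-right of the second — consistent with a whole-image 180° rotation.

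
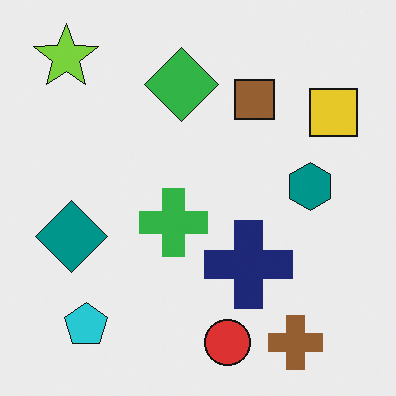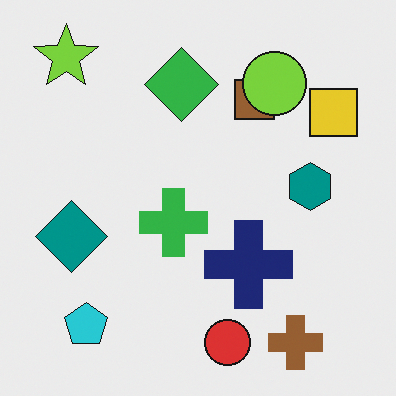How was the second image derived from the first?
It was overlaid with an additional lime circle.

A lime circle appears in the second image that is absent from the first.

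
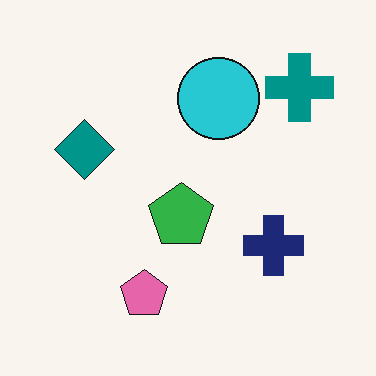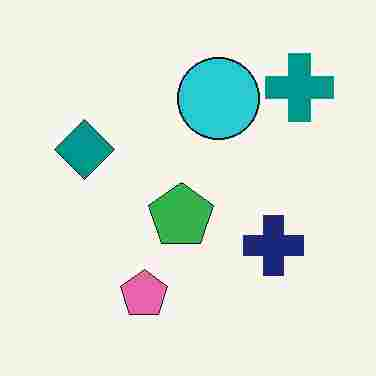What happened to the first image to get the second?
Degraded with heavy JPEG compression.

Blocky 8×8 compression artifacts appear around shape edges and the flat background shows ringing — characteristic JPEG degradation.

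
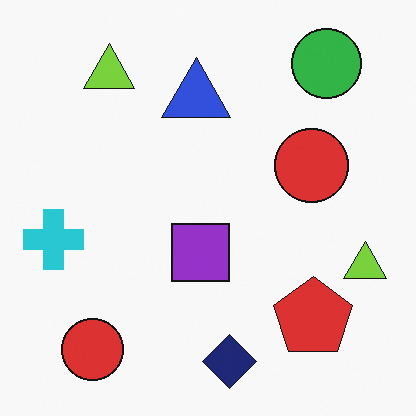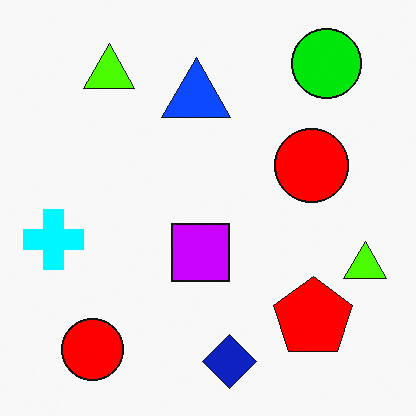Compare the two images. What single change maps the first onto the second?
It was made much more vivid (saturation change).

All colors are more vivid — a global saturation change.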